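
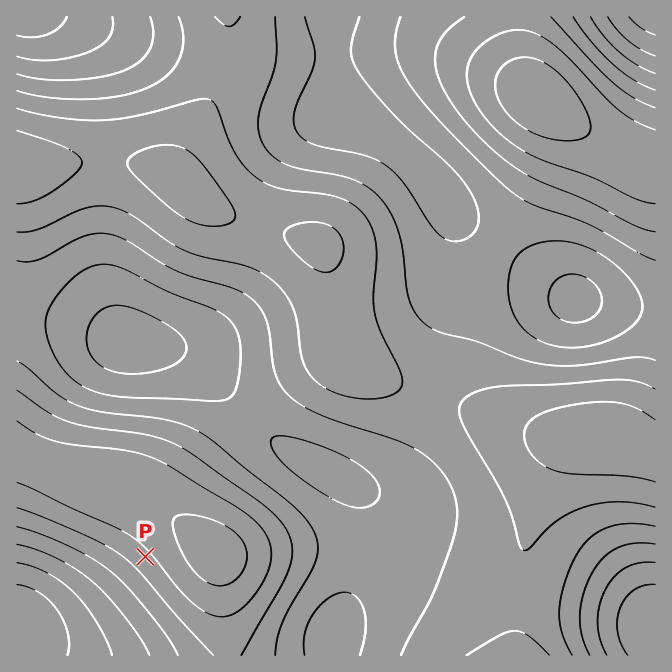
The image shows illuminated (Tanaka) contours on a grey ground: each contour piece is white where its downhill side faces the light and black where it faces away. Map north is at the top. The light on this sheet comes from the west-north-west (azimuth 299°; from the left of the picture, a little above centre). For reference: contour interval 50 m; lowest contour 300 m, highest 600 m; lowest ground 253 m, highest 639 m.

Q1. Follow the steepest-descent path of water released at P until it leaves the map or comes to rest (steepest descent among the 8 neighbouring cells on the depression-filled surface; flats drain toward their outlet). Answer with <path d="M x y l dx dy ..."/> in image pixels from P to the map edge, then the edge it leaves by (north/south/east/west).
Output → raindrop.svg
<path d="M145 557l-68 68-45 0-2 2-5 0-1 1-4 0-3 2"/>
exit: west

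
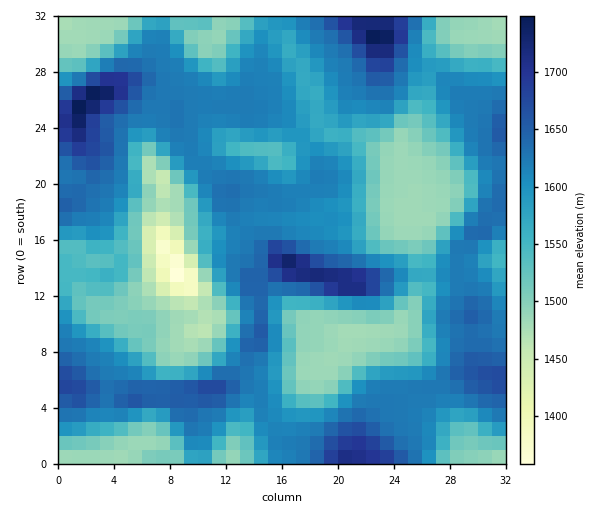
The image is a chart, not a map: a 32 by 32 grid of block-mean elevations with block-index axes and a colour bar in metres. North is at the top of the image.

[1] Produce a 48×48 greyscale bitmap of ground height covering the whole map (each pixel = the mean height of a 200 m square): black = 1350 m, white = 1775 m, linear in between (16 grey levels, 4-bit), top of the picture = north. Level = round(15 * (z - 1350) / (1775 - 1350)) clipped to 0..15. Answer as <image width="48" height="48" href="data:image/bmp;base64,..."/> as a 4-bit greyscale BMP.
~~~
<image width="48" height="48" href="data:image/bmp;base64,Qk32BAAAAAAAAHYAAAAoAAAAMAAAADAAAAABAAQAAAAAAIAEAAATCwAAEwsAABAAAAAAAAAAAAAAABEREQAiIiIAMzMzAERERABVVVUAZmZmAHd3dwCIiIgAmZmZAKqqqgC7u7sAzMzMAN3d3QDu7u4A////AFVVVVVWZlaIdVVomZqqvN3czLqpdlVVVVVVVVVVVVeZhlVomaqqvMzMy6qph2ZWVWZmZVVVVWiZl2Z4maqqu8zMuqqpl2ZmZoiHd2ZVVomqmHZ5mZmqq7y7qqqpl2ZniKmZiYh2aJqqqYeJmZmZqqu6qqqpmHd4maqqmaqYiaqqqpiZmZiImaqqqqqpmYiZqqu6qqu6qruquqmZmYd3eJqqqqqqqZmqqru7qqu7u7u7y6qqmXZlVomqqqqqqqqru8y7qqqqqqu7y7qqmGVVVWiZqqqqqqq7vLu6qqqZiIiZqqqqmGVVVVaImZmZqqu7u7uqqZmYZlZniaqqmGVVVVVmd3d4mqu7u6qqqZiHZVVVaJqqmHVVVVVVVWZniau7qqqpmYdmVVVVV5q7qXVVVVVVVVVniaqqqqqZiHZmVVREVom7qXVVVVVVVVVXmaqqqqmHdmZmVVRERWmrqWVVVVVVVVVXmqqqqph2ZVVmVVVERGirqGVVVVVVVVVXmqq6qpdmZlVVVVVURWiqqGZmZmd3dlVYmqq6qYdmZmVVVEREVnmqqYiIiZqqmHZXmaqqqXdmdmVVQyEjV5qrqqqqvM3MupdniaqqmHd3d3ZUMhATaJq7q7vM3e3cuph3iaqpmHd3d3dkMQAleaq6vN3d3czMupiImaqZiHd2Z3dkIQE2iaqqve7cu7qqqZh3iaqYh3dnd3dkIRJXiaqqvdy6qqmYd3dmiaqYd3d4h3djERNniZqqu7qqmZmHZlVVeKqph4iJmHdTISRniZqqqqmZmZh2VVVVZ5qqqamZmYdUMjVniaqZmZmZmZh2VVVVVomqqqqqqYdUREVnmqqZmZmZmZl2VVVVVWiqqrqqqZhlRFVomqqpqqmZmZh2VVVVVVeaqquqqph1VEV5qqqqqqqZmZh2VVVVVVaKqqqqqql1REaJqqqqqpmamZh2VVVVVVV5qqqqqql1RFeaqqqqmZmaqpl2VVVVVVZ5qqqruql0RXmaqqmZmIiaqZl2VVVVVWeJqqq7uqllVomqmZiIdniZmZh2VVVVVWeaqrvMu6llaJqpmHd3ZniZmYh2VVVVVniaqrzMu6l3iaqpmHd3d4iZiIdmZVVWZomqq83cu6mZmqqpmImZmZmYd4d3dlVWZ5mqq83cuqqpqqqpmZqqmZmIiIiIh2VmeJqqq87ty6qqqqqqqqqqqZmIiJmZmXZneZqqq83u3MuqqqqqqqqqqZmIiZmZqZh3iZqqqrzu7dy6qqqqqqqqqZiIiZqqqpl3maqqqqrN7dy6qqqqmZqpmZiIiZqqqqmImaqZmYmbvMy6qqqZmJmZmZiImaqru6mImZmZmHZ4mruqqqmYd4mZmYiImaqry6qYmYiIh1VWeJqqqpl2ZnmZmYiJmqq83LqYh3ZmZlVVVnmaqpdlVXiZmIiZqqvN7cqYdmVVVVVVVWeZqZZVVWeJmIiZqqze7suXZVVVVUVVVVZ5mYZmVVZ4mImaq7ze7tuXZVVVVUVVVVVniGZ3ZVZ4mZmqu83d3cuoZVVVVQ=="/>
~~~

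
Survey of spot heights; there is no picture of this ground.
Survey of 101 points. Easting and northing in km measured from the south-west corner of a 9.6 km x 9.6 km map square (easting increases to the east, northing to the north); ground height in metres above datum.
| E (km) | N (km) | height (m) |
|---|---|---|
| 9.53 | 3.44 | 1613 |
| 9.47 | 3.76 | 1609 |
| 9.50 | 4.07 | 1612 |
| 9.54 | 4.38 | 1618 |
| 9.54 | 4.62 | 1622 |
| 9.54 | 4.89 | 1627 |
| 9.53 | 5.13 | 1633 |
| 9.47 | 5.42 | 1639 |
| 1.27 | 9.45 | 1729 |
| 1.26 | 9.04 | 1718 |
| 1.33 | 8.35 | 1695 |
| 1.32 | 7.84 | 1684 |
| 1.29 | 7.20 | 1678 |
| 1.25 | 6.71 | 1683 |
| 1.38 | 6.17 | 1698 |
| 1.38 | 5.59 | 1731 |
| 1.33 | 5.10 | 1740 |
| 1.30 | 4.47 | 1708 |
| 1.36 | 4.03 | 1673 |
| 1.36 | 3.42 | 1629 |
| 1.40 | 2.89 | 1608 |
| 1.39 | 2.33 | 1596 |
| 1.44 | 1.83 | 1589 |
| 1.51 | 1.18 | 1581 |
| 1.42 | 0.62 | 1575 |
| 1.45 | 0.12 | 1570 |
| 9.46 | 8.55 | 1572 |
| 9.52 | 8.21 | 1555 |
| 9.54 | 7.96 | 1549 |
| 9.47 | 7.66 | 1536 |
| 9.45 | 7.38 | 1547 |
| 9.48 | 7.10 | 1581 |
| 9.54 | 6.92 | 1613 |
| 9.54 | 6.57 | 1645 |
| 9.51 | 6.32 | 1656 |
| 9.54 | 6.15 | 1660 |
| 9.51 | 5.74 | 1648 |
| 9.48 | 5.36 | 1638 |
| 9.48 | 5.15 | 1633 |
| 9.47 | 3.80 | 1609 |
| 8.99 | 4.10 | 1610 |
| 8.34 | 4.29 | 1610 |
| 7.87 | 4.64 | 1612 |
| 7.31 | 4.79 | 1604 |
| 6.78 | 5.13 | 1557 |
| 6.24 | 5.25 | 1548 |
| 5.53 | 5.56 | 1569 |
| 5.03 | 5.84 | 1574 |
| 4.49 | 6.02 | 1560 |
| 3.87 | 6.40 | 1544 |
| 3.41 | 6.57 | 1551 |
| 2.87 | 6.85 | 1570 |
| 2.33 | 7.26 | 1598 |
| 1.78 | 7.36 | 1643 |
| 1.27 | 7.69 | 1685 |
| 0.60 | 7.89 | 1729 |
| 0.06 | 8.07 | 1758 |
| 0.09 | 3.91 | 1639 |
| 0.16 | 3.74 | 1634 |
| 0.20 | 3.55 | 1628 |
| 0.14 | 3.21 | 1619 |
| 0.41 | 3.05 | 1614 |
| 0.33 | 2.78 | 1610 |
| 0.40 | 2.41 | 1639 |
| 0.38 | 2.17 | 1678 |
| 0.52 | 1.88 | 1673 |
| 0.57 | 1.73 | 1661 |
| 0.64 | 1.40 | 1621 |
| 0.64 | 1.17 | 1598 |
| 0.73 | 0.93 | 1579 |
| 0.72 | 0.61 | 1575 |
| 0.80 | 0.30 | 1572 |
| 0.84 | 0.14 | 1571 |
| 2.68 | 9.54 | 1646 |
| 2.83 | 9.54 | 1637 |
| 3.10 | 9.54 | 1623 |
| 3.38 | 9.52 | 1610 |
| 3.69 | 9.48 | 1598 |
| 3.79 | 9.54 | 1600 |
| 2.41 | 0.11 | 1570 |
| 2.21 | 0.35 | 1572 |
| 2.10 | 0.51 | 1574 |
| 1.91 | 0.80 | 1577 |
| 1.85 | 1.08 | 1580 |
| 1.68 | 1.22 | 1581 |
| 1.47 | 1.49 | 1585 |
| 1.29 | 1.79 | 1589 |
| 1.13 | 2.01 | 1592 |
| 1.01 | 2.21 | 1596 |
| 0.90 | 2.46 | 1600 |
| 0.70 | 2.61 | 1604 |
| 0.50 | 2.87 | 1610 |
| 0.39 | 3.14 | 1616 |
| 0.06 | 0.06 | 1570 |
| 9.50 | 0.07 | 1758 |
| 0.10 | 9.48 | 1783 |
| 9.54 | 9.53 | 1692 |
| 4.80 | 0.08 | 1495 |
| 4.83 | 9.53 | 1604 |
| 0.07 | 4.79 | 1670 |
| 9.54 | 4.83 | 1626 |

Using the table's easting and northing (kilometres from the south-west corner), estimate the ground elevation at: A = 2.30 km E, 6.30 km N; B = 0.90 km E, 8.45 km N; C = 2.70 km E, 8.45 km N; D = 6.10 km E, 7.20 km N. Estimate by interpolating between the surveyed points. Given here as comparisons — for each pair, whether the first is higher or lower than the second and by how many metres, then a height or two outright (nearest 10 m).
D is lower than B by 160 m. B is higher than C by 150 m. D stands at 1570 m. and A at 1650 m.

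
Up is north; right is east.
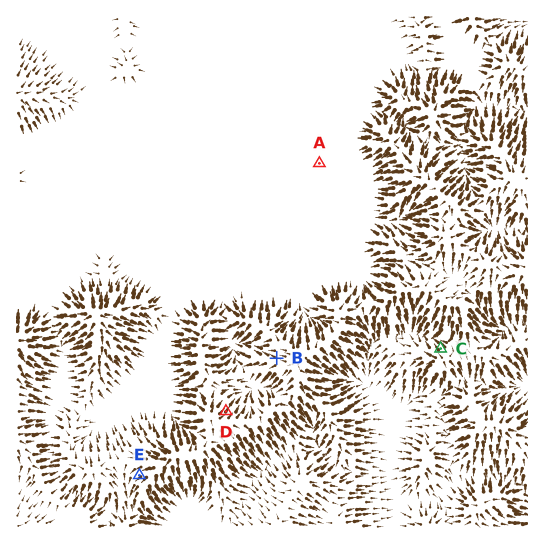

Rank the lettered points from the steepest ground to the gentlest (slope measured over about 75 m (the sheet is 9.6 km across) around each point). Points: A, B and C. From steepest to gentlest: C B A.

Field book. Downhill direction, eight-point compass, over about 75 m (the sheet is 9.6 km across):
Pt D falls NE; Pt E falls SW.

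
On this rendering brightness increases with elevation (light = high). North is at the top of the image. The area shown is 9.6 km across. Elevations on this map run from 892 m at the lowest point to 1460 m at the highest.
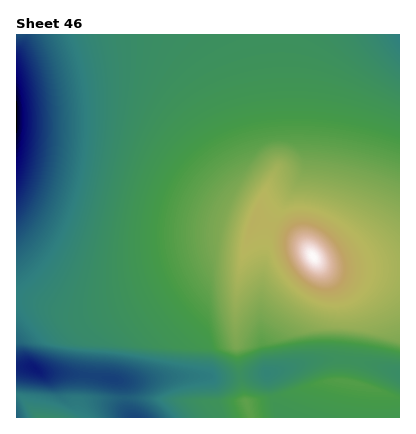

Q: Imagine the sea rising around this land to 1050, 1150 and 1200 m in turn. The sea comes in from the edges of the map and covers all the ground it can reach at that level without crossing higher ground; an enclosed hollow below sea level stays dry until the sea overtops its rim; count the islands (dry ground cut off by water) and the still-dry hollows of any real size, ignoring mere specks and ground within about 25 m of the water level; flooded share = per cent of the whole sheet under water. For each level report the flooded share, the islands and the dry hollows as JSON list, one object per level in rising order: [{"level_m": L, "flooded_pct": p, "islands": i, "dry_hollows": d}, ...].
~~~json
[{"level_m": 1050, "flooded_pct": 16, "islands": 0, "dry_hollows": 0}, {"level_m": 1150, "flooded_pct": 64, "islands": 0, "dry_hollows": 0}, {"level_m": 1200, "flooded_pct": 79, "islands": 0, "dry_hollows": 0}]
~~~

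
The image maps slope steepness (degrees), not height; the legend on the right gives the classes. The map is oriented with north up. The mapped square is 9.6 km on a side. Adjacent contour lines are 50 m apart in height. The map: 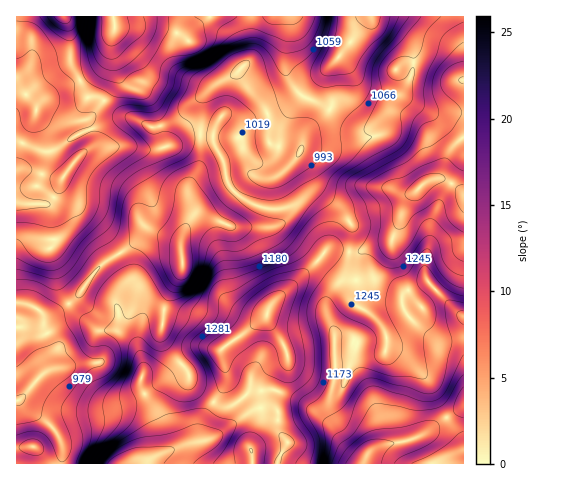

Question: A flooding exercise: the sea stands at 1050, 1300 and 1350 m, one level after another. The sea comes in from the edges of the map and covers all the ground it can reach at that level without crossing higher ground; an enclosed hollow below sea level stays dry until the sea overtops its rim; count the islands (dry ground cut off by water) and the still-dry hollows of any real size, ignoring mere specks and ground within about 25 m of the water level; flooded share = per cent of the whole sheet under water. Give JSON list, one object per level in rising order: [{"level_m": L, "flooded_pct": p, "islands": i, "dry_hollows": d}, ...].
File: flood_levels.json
[{"level_m": 1050, "flooded_pct": 29, "islands": 0, "dry_hollows": 0}, {"level_m": 1300, "flooded_pct": 85, "islands": 1, "dry_hollows": 0}, {"level_m": 1350, "flooded_pct": 93, "islands": 1, "dry_hollows": 0}]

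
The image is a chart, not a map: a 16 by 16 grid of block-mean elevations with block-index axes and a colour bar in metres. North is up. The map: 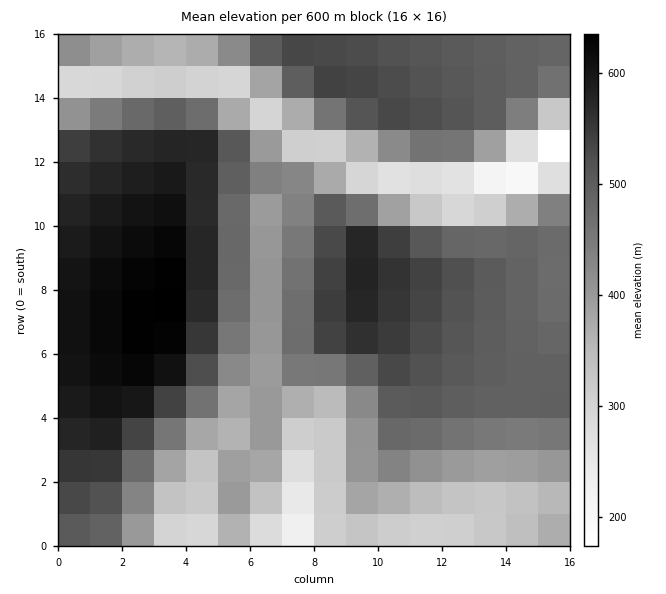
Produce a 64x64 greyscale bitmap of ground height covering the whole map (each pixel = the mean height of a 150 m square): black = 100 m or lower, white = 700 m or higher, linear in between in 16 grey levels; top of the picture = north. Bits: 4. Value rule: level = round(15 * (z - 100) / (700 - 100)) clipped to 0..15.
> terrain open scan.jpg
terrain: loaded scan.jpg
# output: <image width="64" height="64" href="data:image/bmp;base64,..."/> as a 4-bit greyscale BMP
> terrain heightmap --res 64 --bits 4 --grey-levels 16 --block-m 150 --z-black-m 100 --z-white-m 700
<image width="64" height="64" href="data:image/bmp;base64,Qk12CAAAAAAAAHYAAAAoAAAAQAAAAEAAAAABAAQAAAAAAAAIAAATCwAAEwsAABAAAAAAAAAAAAAAABEREQAiIiIAMzMzAERERABVVVUAZmZmAHd3dwCIiIgAmZmZAKqqqgC7u7sAzMzMAN3d3QDu7u4A////AKqqqpmIdmVERFVmZlRDIzRVZVVVVVVVVVVmZmZmZ3d3qqqqqYh2ZVREVmd2VUMzNFVmZlVVVVVVVVVWZmZmd3eqqqqpmHdlVEVWZ3ZlRDM0VWZmZlVVVVVVVVVmZmZnd6qqqqmYd2ZURVZ3d2VUMzRVZmZmZmVVVVVVVVVmZmZ3q7u7qZiHZlVFZneHZlRDNFVmd3ZmZmZVVVVVVVZmZme7u7uqmId2VVVmd4h2VUM0VWZ3d3dmZmZmZVVVVmZmZru7u6qZh3ZlVWZ4iHZlQzRVZnd3d3d2ZmZmZmZmZmZmu7u7uqmId2VVZniId2VERFVmd4iHd3d3dmZmZmZmZ3e7u7u6qZh3ZlVmd4iHZlREVWZ3iIiId3d3d3d3d3d3d7u7u7uqmId2VWZ3iId2VERVZneIiIiIh3d3d3d3d3d3u7zMu6qZiHZlZnd4iHZVRFVmd4mZiIiIiIh3d3eIiIi8zMzLuqmYd2ZmZ3iIdmVEVWZ3iZmZmIiIiIiIiIiIiMzMzMy7qZiHdmZnd4h3ZURVZneJmZmZmZiIiIiIiIiJzMzMzLuqmYh3ZmZ3eIdlVFVmd4maqpmZmZmZmZmZmZnMzMzMy7qpmId3Zmd4h2ZUVWZ3iJqqqqmZmZmZmZmZmczMzMzMu6qZiId2Z3iIdlVVZneImqqqqqqpmZmZmZmZzMzMzdzLuqqZiHdnd4h2ZVVmd4maqqqqqqqqqqqqqqrMzM3d3cy7qqmYh2Z3iHdlVmd4iZqqqqqqqqqqqqqqqszM3d3d3Mu7qpmHdneIh3Zmd3iJqqqqqqqqqqqqqqqqzM3d3d3dzMu6qYh3d4iId3d3iJmqu6qqqqqqqqqqqqrM3d3d3d3czLqpmHd3iJiIiIiJmqu7uqqqqqqqqqqqqs3d3d3d3d3Mu6qYh3eImZiIiZmqu7u6qqqqqqqqqqqqzd3d3d3d3dzLqpmHd4iZmZmZqqu7u7uqqqqqqqqqqqrN3d3d3d3d3Mu6mYh3iJmqqqqru7u7u7qqqqqqqqqqqt3d3d3d3d3dy7qpiHeImaqru7u7u7u7uqqqqqqqqqqq3d3d3d3d3d3MuqmId4iZqqu7zMu7u7u7qqqqqqqqqqrd3d3d3d3d3cy7qZh3iJmqq7zMzLu7u7uqqqqqqqqqqd3d3d3d3d3dzLupmHeImaqrvMzMu7u7u7qqqqqqqqqZ3d3d3d3d3d3cu6mYh4iZqqu8zMzLu7u7uqqqqqqqqZnd3d3d3d3d3dy7qpiHiJmqq7zMzMu7u7u6qqqqqqqpmd3d3d3d3d3d3LuqmIeImZqrvMzMy7u7u7qqqqqqqpmZzd3d3d3d3d3cy6qYh3iJmqu8zMzLu7u7u6qqqqqqmZnN3d3d3d3d3dzLqpmHeImaq7zMzMy7u7u7qqqqqqqZmc3d3d3d3d3d3MuqmYd4iZqrvMzMzLu7u7uqqqqqqpmZzN3d3d3d3d3cy6qZh3iJmqu8zMzMu7u7u6qqqqqqmZnM3d3d3d3d3dzLqpmHeImaq7zMzMy7u7u7qqqqqqqZmczN3d3d3d3d3MuqmYd4iZqrvMzMzLu7u7uqqqqqqpmZzMzd3d3d3d3cy6qZh3iJmqu8zMzMu7u7uqqqqqqqmZnMzM3d3d3d3dzLqpmHeImaqrvMzMu7qqqZmZqqqqqZmczMzN3d3d3d3MuqmYd3iJmqu8zLuqqZmIiIiImZqqmZzMzMzd3d3d3cy6qZh3eImaq7y7qpmIh3d3d3eIiZmZnMzMzM3d3d3dy7qpmHd4iZqru6qZiHdmZlVWZmd4iZmczMzMzN3d3d3LuqmYd3iJmqqqmId2ZVVERERFVWZ3iZzMzMzMzN3d3cu6qZiHeImaqpiHdmVUQzMzMzNEVWZ3jMzMzMzMzN3cy7qpmIiIiZmYh3ZVRDMzMyIiIjNEVWZ8zMzMzMzMzMzMuqmZiIiZmId2VUQzM0REQzMiIiM0VWvMzMzMzMzMzMy7qpmZmZiHdlVERERFVVVVRDMiEiM0W7zMzMzMzMzMzLuqqZmYh3ZVRERFVWZmZmZlVDMhEiNLu8zMzMzMzMzMy7qqmYd2VUREVWZnd3eId3ZlRDIREiu7u8zMzMzMzMzLu6mIdlVERVVmd3iIiZmYiHZlQzIRG7u7vMzMzMzMzMu6mHdlREVWZneIiZmqqqqZiHZVQyEaq7u7vMzMzMzMuqmHZlRFVmd4iJmqq7u6qqqZh2ZUMhmaqqu7u7vMzLupmHZVRVZneImZqru7u7qqqqqYh2VDOIiZmaqqqru6qpiHZVRVZ3iJmqq7u7u7uqqqqqmYdlVHd4iIiZmZmZmZh3ZURVZ4iZqru7u7u7uqqqqqqqmHdlZmZ3d3iIiIiIh2ZURVZ4iaq7u7u7u7u6qqqqqqqpmHZVVWZmZ3d3d3dmVURWZ4mau7u7u7u7u6qqqqqqqqqZh0RERVVVVmZmZVVERWZ4mau7u7u7u7u6qqqqqqqqqqqYVUREREREVVVERERWZ4mau7u7u7u7u7qqqqqqqqqqqqlmVVVVRERERERFVWd4mau7u7u7u7u7qqqqqqqqqqqqqndmZmZVVVVVVVZmd4mau7u7u7u7u7qqqqqqqqqqqqqqiHd3d2ZmZmZmZ3eImqu7u7u7u7u7qqqqqqqqqqqqqqqYiIiId3d3d3d4iJmqu7u7u7u7u7qqqqqqqqqqqqqqqqmZmZmIiIiIiImZqru7u7u7u7u7qqqqqqqqqqqqqqqq"/>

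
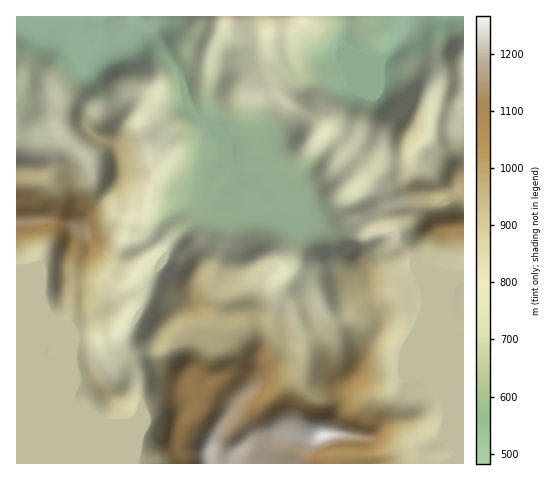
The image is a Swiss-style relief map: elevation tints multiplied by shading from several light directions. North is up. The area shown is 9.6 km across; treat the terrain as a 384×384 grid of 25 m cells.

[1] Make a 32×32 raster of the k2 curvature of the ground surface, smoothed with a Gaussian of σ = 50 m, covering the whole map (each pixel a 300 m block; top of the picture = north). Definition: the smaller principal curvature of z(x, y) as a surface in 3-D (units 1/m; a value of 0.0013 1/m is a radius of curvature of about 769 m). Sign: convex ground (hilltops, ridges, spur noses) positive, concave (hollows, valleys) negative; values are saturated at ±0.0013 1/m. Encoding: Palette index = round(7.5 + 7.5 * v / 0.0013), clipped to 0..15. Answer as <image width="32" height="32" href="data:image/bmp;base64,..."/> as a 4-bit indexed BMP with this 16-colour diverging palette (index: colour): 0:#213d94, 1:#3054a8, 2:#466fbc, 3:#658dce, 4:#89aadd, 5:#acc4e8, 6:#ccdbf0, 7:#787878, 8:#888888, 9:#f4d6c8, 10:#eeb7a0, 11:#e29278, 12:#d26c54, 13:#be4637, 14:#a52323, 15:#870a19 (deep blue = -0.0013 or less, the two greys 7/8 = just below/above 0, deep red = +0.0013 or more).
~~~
<image width="32" height="32" href="data:image/bmp;base64,Qk12AgAAAAAAAHYAAAAoAAAAIAAAACAAAAABAAQAAAAAAAACAAATCwAAEwsAABAAAAAAAAAAlD0hAKhUMAC8b0YAzo1lAN2qiQDoxKwA8NvMAHh4eACIiIgAyNb0AKC37gB4kuIAVGzSADdGvgAjI6UAGQqHAHd3d3dSEzdXZ2UAAAA1Rmd3d3d3YYg5VXZlWERZVEVnd3d3d3BWRVFWh2uHZXV1V3d3dCNASGJnInlUIjaFdld3d1S5MWd1WGIFIAQyI0Vnd3dWZDKId0eZQxWId0R3d3d3R0M0aJZliXYmiJhEd3d3d1clIxSDJGhnJXSHNXd3d3dkMypRJGRHRzVUdUR3d3d3RXMHhVVVRFcnNESEZ3d3U1eYBIdmZ3lUVgVWlGd3dyh1Z0Bml0V3Q4I4dlR3d3cpZVRQaIVlRENweYhWZ3d3FkVHYBeHaIdhIoh5V2d2EhVXNIQFi1ZopgajuFc0RHIHenA2QXZVV4MjMjJxNER2BahDUmM0M0MjVBEgAUqniGaYE0MFVGZlZnRIiXY2eHdjhwV4NFd3d3dzQCZEIABEJVAYeDZnd3d3Y5oxV4k2VkiAOXdFVod3dlVXZFYhOodXICeEZ0Z3h3QxdHhFRjghIgFZdIpGd4djg0hXNyMlVWJHeVR3VWd3Q4o2ZUqQRleDpDZUaENDMzRrhJJmgTZGc3U0VkIGR3V2aYRBRoUGR4U0JnhwN0uHhSQjNRR3CGeWMVqZsEcod3FUZXdFRxZ2dEUjRjBpJnclZWZ3SFYodTVnZTUHWDVUN0Q1RSRmK0VneHdkN0NDNTNYRImDVkR3d3ZoVFVWtJlaeGOIdlZT"/>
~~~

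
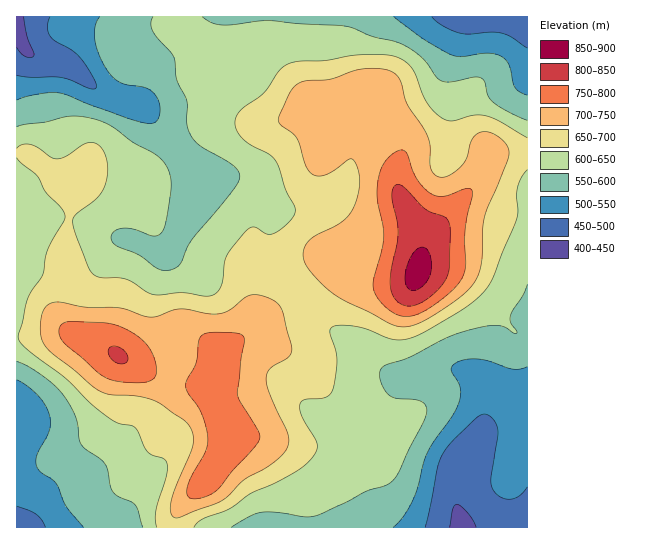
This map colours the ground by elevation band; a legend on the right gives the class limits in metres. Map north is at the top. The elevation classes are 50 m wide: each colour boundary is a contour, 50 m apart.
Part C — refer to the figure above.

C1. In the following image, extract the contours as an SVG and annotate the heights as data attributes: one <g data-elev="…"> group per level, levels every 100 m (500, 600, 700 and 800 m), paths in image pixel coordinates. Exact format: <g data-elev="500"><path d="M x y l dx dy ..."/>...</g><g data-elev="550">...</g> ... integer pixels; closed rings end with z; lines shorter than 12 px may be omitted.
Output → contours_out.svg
<g data-elev="500"><path d="M425 527l12-58 4-12 12-16 28-26 5-1 5 3 4 5 3 7 0 9-7 41 0 7 3 5 8 7 9 1 8-3 8-9"/><path d="M17 506l19 8 5 5 4 8"/><path d="M527 48l-16-11-9-4-11-1-24 2-10-2-16-7-9-8"/><path d="M50 17l-3 10 3 9 5 5 16 9 8 7 14 20 3 10-2 2-4 0-20-9-9-3-30 0-14-2"/></g><g data-elev="600"><path d="M231 527l20-12 11-3 17 1 26 4 12-1 30-14 19-11 19-5 6-4 7-9 25-51 4-13-2-5-6-3-22-3-8-3-5-6-4-8-1-7 2-5 5-4 25-9 38-19 22-8 16-3 11-1 7 2 8 6 4 0 0-2-6-8-1-6 3-7 10-15 4-11"/><path d="M17 361l10 5 15 9 13 11 9 9 12 22 3 22 2 6 24 18 3 7 2 15 3 6 5 5 13 6 4 3 8 22"/><path d="M527 120l-20-9-14-9-5-7-3-13-4-4-6-1-22 5-11-1-5-4-15-19-15-11-12-5-24-6-20-8-10-2-42-2-30-3-47 4-11-2-9-6"/><path d="M153 17l-2 6 2 8 21 27 3 21 10 22 0 22 4 12 10 11 33 20 4 5 2 4-2 7-5 8-42 51-10 21-3 4-9 4-10-1-21-15-21-8-6-7 2-6 9-5 12 1 20 7 5-1 3-4 5-14 4-34-3-14-9-12-26-15-23-17-20-7-21-2-23 6-29 5"/></g><g data-elev="700"><path d="M173 517l6 0 43-16 23-22 30-18 12-12 2-7-1-8-17-37-5-16 1-7 3-5 17-11 5-7-1-8-10-36-9-8-17-4-9 2-15 12-10 5-12 0-28-5-28 8-8-1-27-8-32-1-27-5-10 2-4 4-3 6-2 17 3 12 8 10 48 38 11 4 25 1 19 4 29 20 7 7 3 8 0 10-21 53-2 12z"/><path d="M396 326l14 0 17-7 32-21 16-16 4-8 2-11 2-33 2-13 22-56 2-7-1-7-5-6-9-7-8-2-7 1-7 6-5 19-6 8-12 10-6 1-5 0-5-4-3-6 0-21-3-11-20-30-6-24-7-8-12-4-17 0-12 2-23 8-29 3-6 4-6 8-10 23 0 6 18 15 9 28 6 8 6 2 8-1 25-16 6 6 3 16-3 17-6 15-11 10-23 12-8 6-6 10 2 11 12 17 19 16z"/></g><g data-elev="800"><path d="M118 363l8 0 2-4-1-4-6-7-6-2-4 1-3 3 1 5 4 5z"/><path d="M407 306l10-1 10-6 11-9 8-11 4-13 0-37-1-7-3-4-20-8-21-22-7-4-4 3-2 7 6 39-7 37-1 15 2 8 3 6 6 5z"/></g>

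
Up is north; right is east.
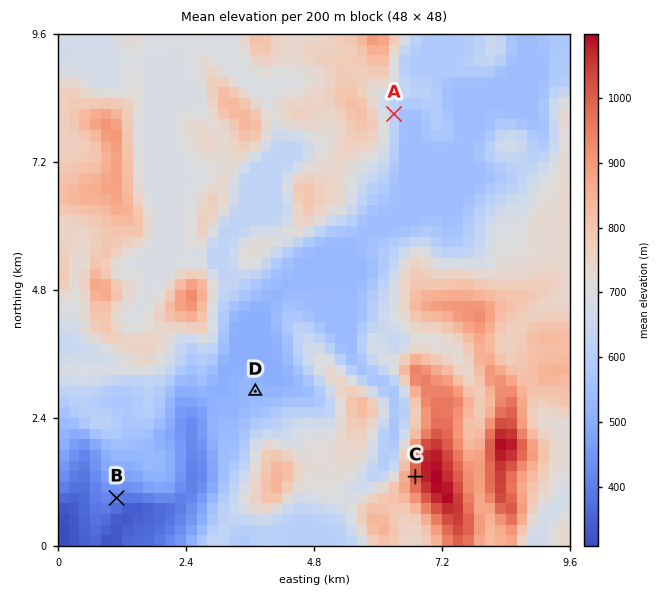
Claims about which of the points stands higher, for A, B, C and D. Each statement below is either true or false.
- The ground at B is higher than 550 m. false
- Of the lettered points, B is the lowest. true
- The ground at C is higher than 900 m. true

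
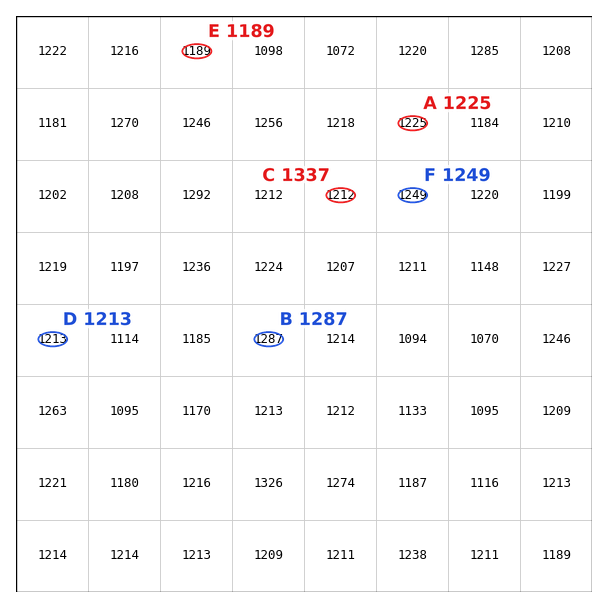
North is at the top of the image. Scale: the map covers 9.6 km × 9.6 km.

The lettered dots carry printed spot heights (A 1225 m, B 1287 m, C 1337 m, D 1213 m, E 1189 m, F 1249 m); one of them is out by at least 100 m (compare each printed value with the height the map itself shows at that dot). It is C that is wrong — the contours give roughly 1212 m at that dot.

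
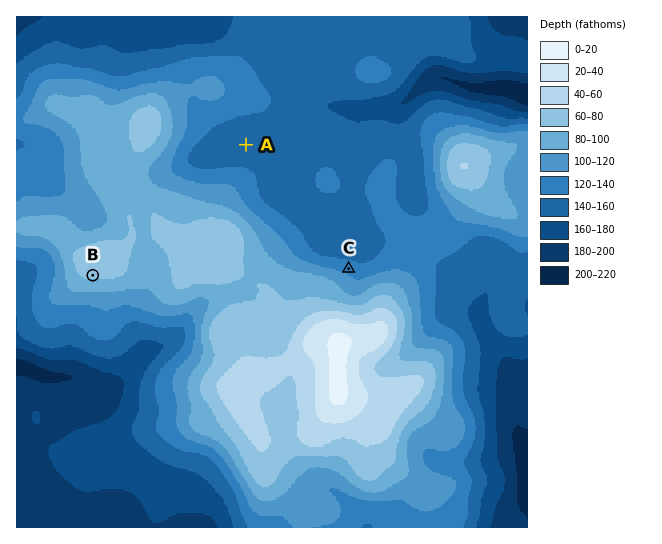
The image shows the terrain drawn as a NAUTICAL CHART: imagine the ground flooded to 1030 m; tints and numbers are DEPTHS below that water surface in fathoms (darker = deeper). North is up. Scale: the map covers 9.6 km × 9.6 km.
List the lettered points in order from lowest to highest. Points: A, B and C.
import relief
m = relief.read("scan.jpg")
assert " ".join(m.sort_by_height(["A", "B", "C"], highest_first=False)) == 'A C B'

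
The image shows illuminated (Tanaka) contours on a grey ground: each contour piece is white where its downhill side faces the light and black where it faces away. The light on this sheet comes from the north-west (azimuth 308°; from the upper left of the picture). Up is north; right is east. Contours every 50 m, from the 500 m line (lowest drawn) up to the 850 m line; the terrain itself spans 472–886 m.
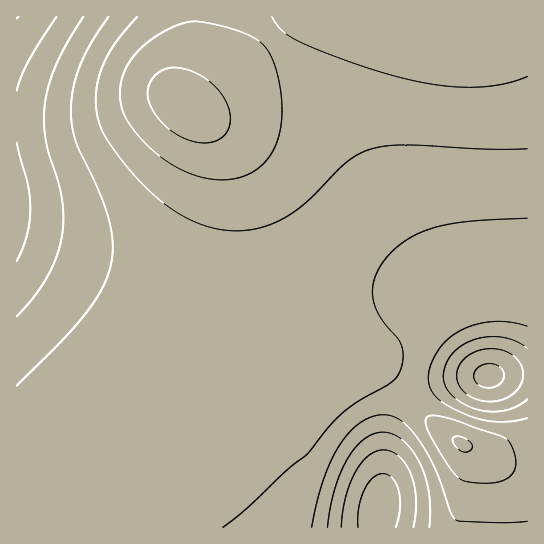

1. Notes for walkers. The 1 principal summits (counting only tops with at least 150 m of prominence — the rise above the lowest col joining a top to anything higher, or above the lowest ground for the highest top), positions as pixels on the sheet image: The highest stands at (185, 107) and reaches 886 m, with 414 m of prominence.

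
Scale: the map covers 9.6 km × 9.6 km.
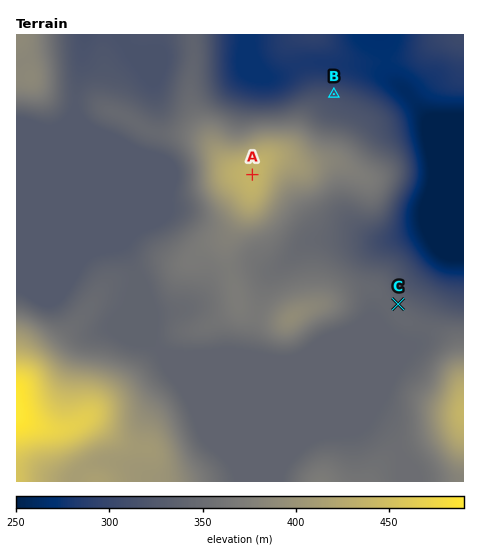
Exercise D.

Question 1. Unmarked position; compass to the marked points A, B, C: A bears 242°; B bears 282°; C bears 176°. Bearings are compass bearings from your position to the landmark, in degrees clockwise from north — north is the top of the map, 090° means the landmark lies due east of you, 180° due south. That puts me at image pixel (384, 105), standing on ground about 296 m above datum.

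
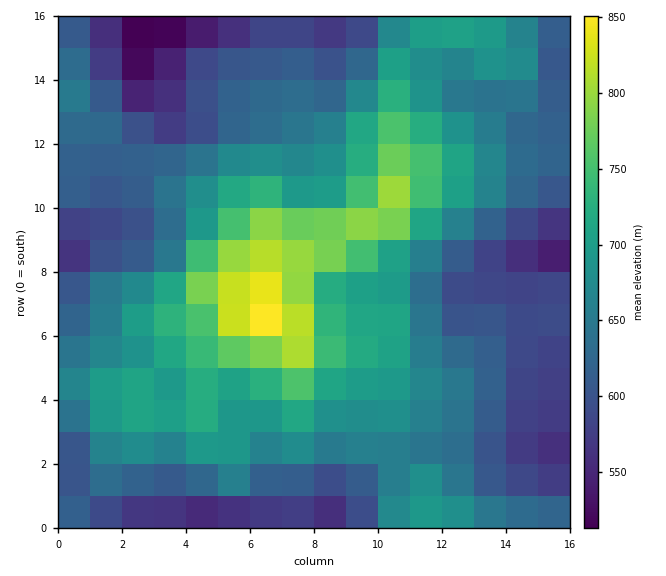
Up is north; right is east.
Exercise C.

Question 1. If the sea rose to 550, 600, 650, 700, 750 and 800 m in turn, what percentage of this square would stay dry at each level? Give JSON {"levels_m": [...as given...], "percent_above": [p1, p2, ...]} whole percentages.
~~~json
{"levels_m": [550, 600, 650, 700, 750, 800], "percent_above": [97, 77, 49, 26, 10, 4]}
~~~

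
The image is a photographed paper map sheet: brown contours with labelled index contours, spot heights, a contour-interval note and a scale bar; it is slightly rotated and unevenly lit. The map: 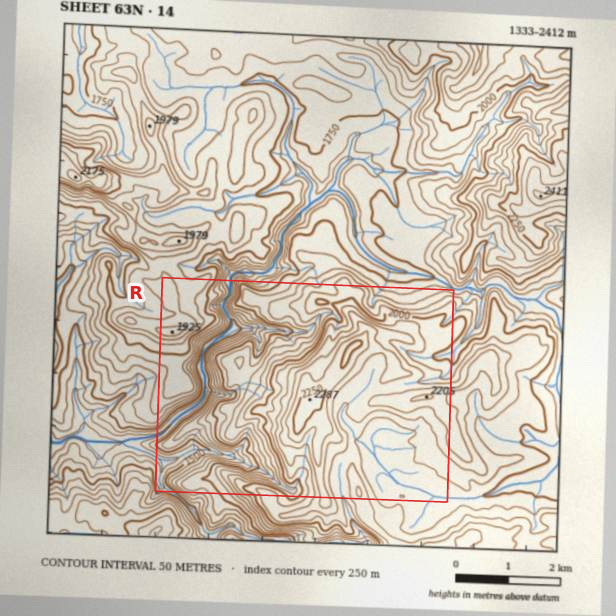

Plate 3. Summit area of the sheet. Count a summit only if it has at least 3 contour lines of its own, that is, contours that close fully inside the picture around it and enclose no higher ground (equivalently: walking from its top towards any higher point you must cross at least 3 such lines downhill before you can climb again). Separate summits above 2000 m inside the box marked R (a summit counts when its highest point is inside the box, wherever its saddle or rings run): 1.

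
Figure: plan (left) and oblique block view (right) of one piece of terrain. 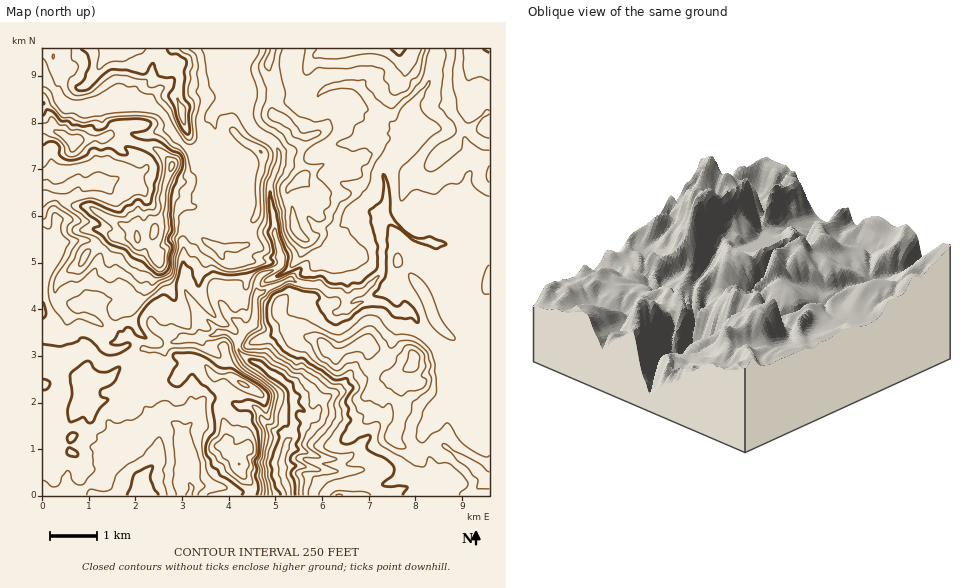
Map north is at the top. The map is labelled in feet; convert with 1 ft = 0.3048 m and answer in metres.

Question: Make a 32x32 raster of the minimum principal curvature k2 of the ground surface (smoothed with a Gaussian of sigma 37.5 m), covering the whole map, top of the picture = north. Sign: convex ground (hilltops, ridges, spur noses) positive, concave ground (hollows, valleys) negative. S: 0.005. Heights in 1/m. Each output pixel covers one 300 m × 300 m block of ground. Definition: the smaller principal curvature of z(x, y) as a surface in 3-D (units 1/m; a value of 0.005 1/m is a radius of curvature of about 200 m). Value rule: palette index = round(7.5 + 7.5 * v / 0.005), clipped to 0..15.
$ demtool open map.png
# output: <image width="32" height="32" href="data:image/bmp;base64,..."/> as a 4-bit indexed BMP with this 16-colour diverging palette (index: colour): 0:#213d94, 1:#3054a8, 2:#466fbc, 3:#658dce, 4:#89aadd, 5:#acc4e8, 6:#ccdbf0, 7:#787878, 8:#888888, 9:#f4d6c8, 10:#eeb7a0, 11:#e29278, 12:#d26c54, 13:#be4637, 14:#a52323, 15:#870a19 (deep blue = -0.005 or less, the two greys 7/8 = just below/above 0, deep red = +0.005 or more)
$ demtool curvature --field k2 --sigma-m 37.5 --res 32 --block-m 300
<image width="32" height="32" href="data:image/bmp;base64,Qk12AgAAAAAAAHYAAAAoAAAAIAAAACAAAAABAAQAAAAAAAACAAATCwAAEwsAABAAAAAAAAAAlD0hAKhUMAC8b0YAzo1lAN2qiQDoxKwA8NvMAHh4eACIiIgAyNb0AKC37gB4kuIAVGzSADdGvgAjI6UAGQqHAGZnZ3d2NURXUnh0RWZndmZ2dmeHZlZndlNkNFZ3dmZmZnd2d4ZVZ2VCMjRmZnZ3dWd2d2d2VoaIYjaIRmd2h1Z3dmdlhmVXZzNXd3SHZnZ3d2hndlZldnFTU2ZmV3Z3d3Z3d4ZnZHYzY0ZXd2dmZ3d2d2d3Z2VleHJmQ1dnZmd3dnd3d2dnd3YDRnRmd2ZXd2ZmVmdmd0UgZld3VlaHV3dmZnZTJXRlJ1h2dmhWlUZ2h2ZlRlMhERZYdmV4ZVNmd2ZnRmR3dFIhdnZWd3ZWZndWZld0Z1VWcJdnUkQ1V1d3VmdmZ0ZHV3BIdgEldmdnd0dkdmVkVkRAMAF3glZ2d3dWhGVlpUZodwM3d4god3d3ZXdFdGU3d2YjZHeIKHd3d2QzZoZiVmZmCIdXd0dnd3dTM0Z2hGV3Zwh0ZXdFd3d3RXh0c1Rmd1gHV3VnSHeHd2VUVVJ0ZndXB2h3Zldnd2dWZ3dlZWV3VweGZXZXeHdYZVZlZFlGd2YWVnh2R3h3V0aEV1VmJnZYNWRneFZnh2ZWlYZTYVVnYid3VlVldndXZlZGeEN1aDV3dnd3dnZWZ1NFREQmdVZHhmZ3dlVneIVkVFdlV1Z3ZnZmeHSHRnd2RXhlVURmd2Z2d1VGd2N4d1RWd3V4ZXdndXZ3dmeEZ3dkdnd1ZFV3ZXVnh3d4dVeH"/>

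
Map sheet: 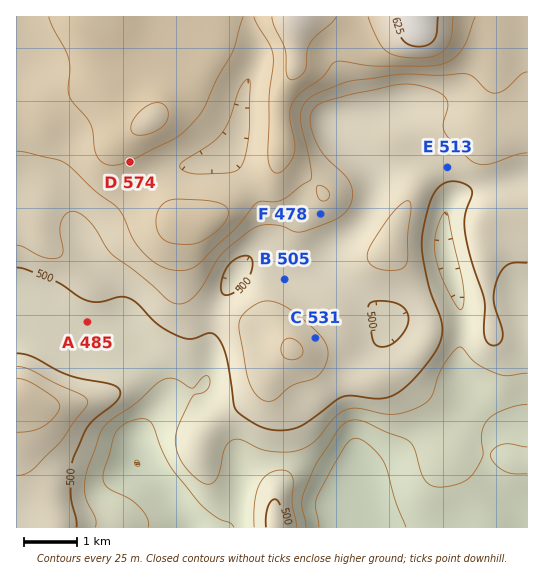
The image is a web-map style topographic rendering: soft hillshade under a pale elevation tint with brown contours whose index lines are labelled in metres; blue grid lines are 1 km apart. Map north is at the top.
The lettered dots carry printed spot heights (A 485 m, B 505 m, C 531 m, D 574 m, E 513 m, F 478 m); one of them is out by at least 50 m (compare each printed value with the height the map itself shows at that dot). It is F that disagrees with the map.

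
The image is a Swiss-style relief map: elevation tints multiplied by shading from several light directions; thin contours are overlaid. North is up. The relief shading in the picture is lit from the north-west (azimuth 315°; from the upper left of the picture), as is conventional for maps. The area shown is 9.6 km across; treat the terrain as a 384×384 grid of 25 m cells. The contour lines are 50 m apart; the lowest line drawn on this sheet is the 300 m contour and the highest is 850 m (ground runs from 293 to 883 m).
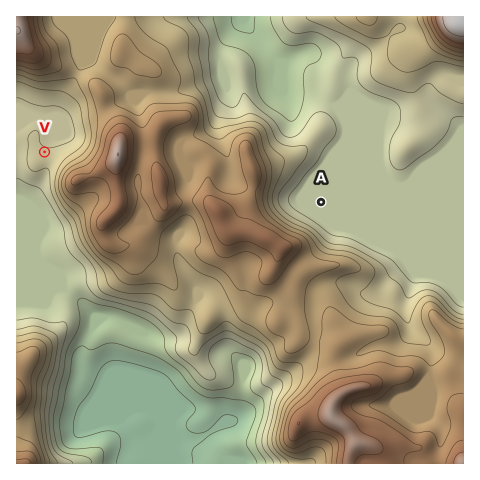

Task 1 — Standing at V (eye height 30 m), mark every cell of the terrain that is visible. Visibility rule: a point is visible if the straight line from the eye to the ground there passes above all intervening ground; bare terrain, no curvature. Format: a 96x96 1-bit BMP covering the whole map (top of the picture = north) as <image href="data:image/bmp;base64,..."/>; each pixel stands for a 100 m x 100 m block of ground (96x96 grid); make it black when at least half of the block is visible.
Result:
<image width="96" height="96" href="data:image/bmp;base64,Qk2+BAAAAAAAAD4AAAAoAAAAYAAAAGAAAAABAAEAAAAAAIAEAAATCwAAEwsAAAIAAAAAAAAA////AAAAAABwD8AAAAAAAAAAAAAAB8AAAAAAAAAAAAAAAeAAAAAAAAAAAAAAAEAAAAAAAAAAAAAAAAAAAAAAAAAAAAAAAAAAAAAAAAAAAAAAAAAAAAAAAAAAAAAAAAAAAAAAAAAAAAAAAAAAAAAAAAAAAAAAAAAAAAAAAAAAAAAAAAAAAAAAAAAAAAAAAAAAAAAAAAAAAAAAAAAAAAAAAAAAAAAAAAAAAAAAAAAAAAAAAAAAAAAAAAAAAADAAAAAAAAAAAAAAADAAAAAAAAAAAAAAACAAAAAAAAAAAAAAACAAAAAAAAAAAAAAACAAAAAAAAAAAAAAACAAAAAAAAAAAAAAADAAAAAAAAAAAAAAADgAAAAAAAAAAAAAAD4AAAAAAAAAAAAAAD+AAAAAAAAAAAAAAD/AAAAAAAAAAAAAAD/gAAAAAAAAAAAAAD/wAAAAAAAAAAAAAD/4AAAAAAAAAAAAAD/4AAAAAAAAAAAAAD/8AAAAAAAAAAAAAD/+AAAAAAAAAAAAAD/+AAAAAAAAAAAAAD/8AAAAAAAAAAAAAD/8AAAAAAAAAAAAAD/8AAAAAAAAAAAAAD/4AAAAAAAAAAAAAD/4AAAAAAAAAAAAAD/4AAAAAAAAAAAAAD/4AAAAAAAAAAAAAD/wAAAAAAAAAAAAAD/wAAAAAAAAAAAAAD/AAAAAAAAAAAAAAD/gAAAAAAAAAAAAAD/wAAAAAAAAAAAAAD/gAAAAAAAAAAAAAD/gAAAAAAAAAAAAAD/gAAAAAAAAAAAAAD/AAAAAAAAAAAAAAD/AAAAAAAAAAAAAAD/AAAAAAAAAAAAAAD+AAAAAAAAAAAAAAB+AAAAAAAAAAAAAAAcAAAAAAAAAAAAAAAAAAAAAAAAAAAAAAAAAAAAAAAAAAAAAAAAAAAAAAAAAAAAAAAAAAAAAAAAAAAAAAADgAAAAAAAAAAAAAAD4AAAAAAAAAAAAAAD8AAAAAAAAAAAAAAD+AAAAAAAAAAAAAAD/AAAAAAAAAAAAAAP/8AAAAAAAAAAAAAf//AAAAAAAAAAAAA///gAAAAAAAAAAAD///gAAAAAAAAAAAD///gAAAAAAAAAAAD///gAAAAAAAAAAAD///gAAAAAAAAAAAD///gAAAAAAAAAAAD///gAAAAAAAAAAAD///gAAAAAAAAAAAD///AAAAAAAAAAAAD//+AAAAAAAAAAAAD//8AAAAAAAAAAAAD//8AAAAAAAAAAAAD//+AAAAAAAAAAAAD//8AAAAAAAAAAAAD//8AAAAAAAAAAAAD//4AAAAAAAAAAAAD//wAAAAAAAAAAAAD//AAAAAAAAAAAAAD/8AAAAAAAAAAAAAD/wAAAAAAAAAAAAAD/AAAAAAAAAAAAAAD+AAAAAAAAAAAAAAD4AAAAAAAAAAAAAADgAAAAAAAAAAAAAAAAAAAAAAAAAAAAAAAAAAAAAAAAAAAAAAAAAAAAAAAAAAAAAAAAAAAAAAAAAAAAAAAAAAAAAAAAAAAAAAAAAAAAAAAAAAAAAAAAAAAAAAAAAAAAAAA="/>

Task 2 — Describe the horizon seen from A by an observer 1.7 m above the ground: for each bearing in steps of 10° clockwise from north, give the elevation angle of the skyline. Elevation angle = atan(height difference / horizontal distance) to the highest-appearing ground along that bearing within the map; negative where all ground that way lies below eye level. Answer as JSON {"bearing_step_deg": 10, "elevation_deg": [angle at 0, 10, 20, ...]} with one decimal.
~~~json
{"bearing_step_deg": 10, "elevation_deg": [2.0, 2.3, 1.9, 3.5, 5.2, 1.2, 1.4, 0.3, -0.0, -0.0, -0.0, -0.0, -0.0, 2.1, 3.4, 6.5, 8.5, 9.5, 9.9, 11.2, 14.0, 15.9, 16.1, 15.4, 14.5, 12.8, 11.6, 10.9, 10.6, 11.2, 10.1, 7.6, 5.5, 4.7, 3.9, 2.6]}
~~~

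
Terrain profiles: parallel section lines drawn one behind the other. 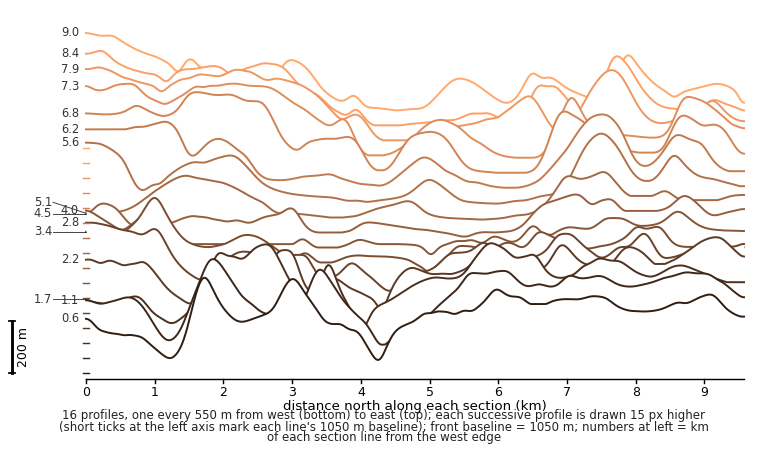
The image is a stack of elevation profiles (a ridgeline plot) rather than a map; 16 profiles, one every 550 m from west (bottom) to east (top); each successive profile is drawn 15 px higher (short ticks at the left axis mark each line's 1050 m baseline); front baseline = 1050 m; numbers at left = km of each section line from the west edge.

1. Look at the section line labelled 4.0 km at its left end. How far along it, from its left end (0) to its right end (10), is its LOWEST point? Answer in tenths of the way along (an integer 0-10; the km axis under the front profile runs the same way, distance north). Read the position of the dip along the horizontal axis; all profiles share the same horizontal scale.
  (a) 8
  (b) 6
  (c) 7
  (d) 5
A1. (d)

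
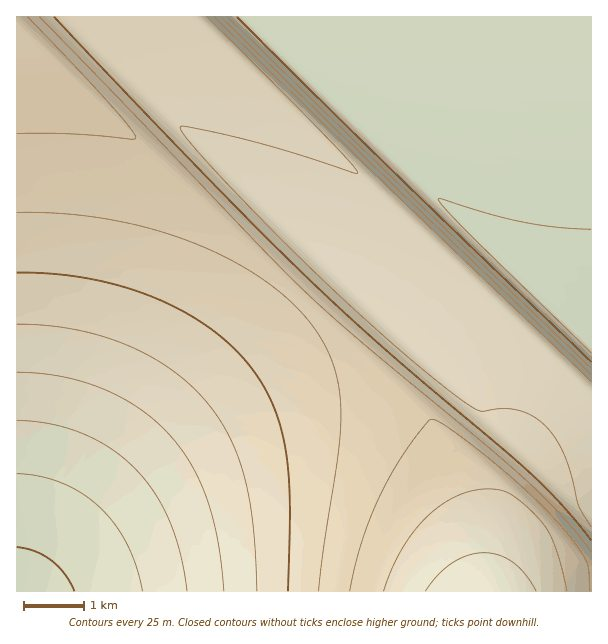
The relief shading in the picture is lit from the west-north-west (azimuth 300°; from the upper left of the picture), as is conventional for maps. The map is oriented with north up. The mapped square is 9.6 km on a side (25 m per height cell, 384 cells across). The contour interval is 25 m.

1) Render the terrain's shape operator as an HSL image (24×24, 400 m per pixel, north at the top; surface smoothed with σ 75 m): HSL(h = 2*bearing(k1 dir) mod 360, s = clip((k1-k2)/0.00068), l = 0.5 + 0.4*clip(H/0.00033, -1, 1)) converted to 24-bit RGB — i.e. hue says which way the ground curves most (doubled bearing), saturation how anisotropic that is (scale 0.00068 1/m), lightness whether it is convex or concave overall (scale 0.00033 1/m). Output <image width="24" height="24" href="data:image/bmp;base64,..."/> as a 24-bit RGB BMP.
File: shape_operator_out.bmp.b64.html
<image width="24" height="24" href="data:image/bmp;base64,Qk32BgAAAAAAADYAAAAoAAAAGAAAABgAAAABABgAAAAAAMAGAAATCwAAEwsAAAAAAAAAAAAAe3t8e3t8e3x8e3x9e3x9fH19fH1+fH5+fH9/fIB/fYGAfYKAfYOAfoSAfoWAf4Z/gYd/g4iAh4qAi4uAjYp/j4d+j4J8lZB+e3x8e3x8e3x9e3x9e319e35+fH5+fH9+fIB/fIB/fIF/fIJ/fYN/fYR/foV+foZ+gId+g4d/hol/iop/jIh+jYR9jpiAoePCe3x8e3x9e3x9e319e35+e35+e39+e39+fIB+fIF+fIJ+fIN+fIN+fYR+fYV9foV9gIZ9god+hYd+iYh+ioV9g5uAouXDtURkfHx9e3x9e319e31+e35+e39+e39+e4B+e4B+e4F+fIJ+fIN+fIN9fIR9fYV8foV9gIV9goZ9hYZ9h4Z9f52EoefDrT9dcRk/fHx9fH19e31+e35+e35+e39+e4B+e4B+e4F+e4F+e4J9fIN9fIN8fIR8fYR8foV8gIV8goV8hIV9fqCIn+jDozpach1AiXF4fH1+fH1+fH5+fH5/fH9/e39/e4B+e4F+e4F+e4J+e4J9e4N9fIN8fIR8fYR8foR8gIR8gYR8fqWMnOnCmTVWcyJCh3R3hnp9fH1+fH1+fH5/fH9/fH9/fIB/fIB/fIF+fIF+fIJ+fIJ9fIN9fIN8fIN8fYN8foR8f4R8faqQmujBkDBTcyZFhHd3hXx8hXt9fH1/fH5/fH5/fH9/fICAfIB/fIF/fIF/fIF+fIJ+fIJ9fIN9fIN8fIN8fYN8foN8fq+Ul+jAiCxPdStIg3t5g398g318hX19fX1/fX6AfX+AfH+AfICAfICAfIGAfIF/fIJ/fIJ+fIJ+fIJ9fIJ8fYN8fYN8f7WZlOa+gShLdjBMgn56goF9gn99hYR9p/DOfX2AfX6AfX+AfX+AfYCBfYGAfYGAfYGAfYJ/fYJ/fYJ+fYJ9fYJ9fYN9gLudkOS8eyRIeDZRgYB7goJ9gYB9gIZ9r/XVcP+9fX6AfX6AfX+AfYCBfYCBfYGBfYGAfYGAfYJ/fYJ/fYJ+fYJ+fYN+gsGijOK5dSFEejxVgYF8gIF9gYF9fYd+ufncVv+wMwAXfX6BfX6BfX+BfYCBfYCBfYGBfYGBfYGAfYKAfYJ/fYJ/fYN/hMenh9+2cB5BfEJagIF9gIF+gIF+fYmBw/ziPP+hMwAXgWJvfn6Bfn+Bfn+BfoCBfoCBfoGBfoGBfoGBfoGAfoGAfoSAhsysgduybBs/fUhef4F+f4F+f4F+fY2Dzf7oIf6QMwAXgWhygH9/fn6Bfn+Bfn+BfoCBfoCBfoGBfoGBfoGBfoGBfoSCidGwe9etaRk9fk5jfoF+f4F+f4F+fpCGzP/oBv5QMwAXgW51gIB/gH9/fn6Bfn+Bfn+BfoCBfoCBfoGBfoGBfoGBfoaDi9a1ddOpZhg7f1RnfoF/f4F/f4F/fpWJzP/o5gFfMwAXgXJ3gIB/gIB/gIB/fn+Bfn+Bfn+BfoCBfoCBfoGBfoGBfoeEjtq5bc6kZRc6gFprf4GAf4F/f4F/fpuNzP/ozABZOAIagXV5gIB/gIB/gIB/gIB/fn+Bfn+Bf3+Bf4CBf4CBf4CBfomGkd68ZsmeZBc6gF9uf4GAf4GAf4GAfqGRzP/osQBPQgQggHh7f4B/f4B/gIB/gIB/gIB/f3+Bf3+Bf3+Bf4CBf4CBfouHlOG/XcSaZBc6gWRyf4GBf4GAf4GAf6iVzP/olwBETQgngHp8f4B/f4B/f4B/f4B/f4B/gIB/f3+Bf3+Bf3+Bf4CBfo2Il+TCVcCWZBc6gWh0f4GBf4GBf4GAgLCazP/ofwA5Vg0ugHx+f4B/f4B/f4B/f4B/f4B/f4B/f4B/f3+Bf3+Bf3+BfpGKmebES7ucZRg8gWx3f4CBf4GBf4GBgbigzP/oaAAvXxM1gH1+f4CAf4CAf4CAf4B/f4B/f4B/f4B/f4B/f3+Bf3+BfpSMmujGtUSNZxo9gXB5f4CBf4CBf4GBg8ClzP/oVAAmZxk8gH5/f4CAf4CAf4CAf4CAf4CAf4CAf4B/f4B/f4B/f3+BfpiOnOnHq0B2aRw/gXN7f4CBf4CAf4GBhsmrzP/oQgAebSFDgH6Af4CAf4CAf4CAf4CAf4CAf4CAf4CAf4CAf4CAf4CAf5yQnOnHojttbB9CgXZ8f4CAf4CAf4GBitKyzP/oMwAXcylKf3+Af4CAf4CAf4CAf4CAf4CAf4CAf4CAf4CAf4CAf4CAf4CAnOnHmjZlbiJFgXh9f4CAf4CAf4GBj9q5yP/nMwAXdzJRf3+Af4CAf4CAf4CAf4CAf4CAf4CAf4CAf4CAf4CAf4CAf4CAf4CA"/>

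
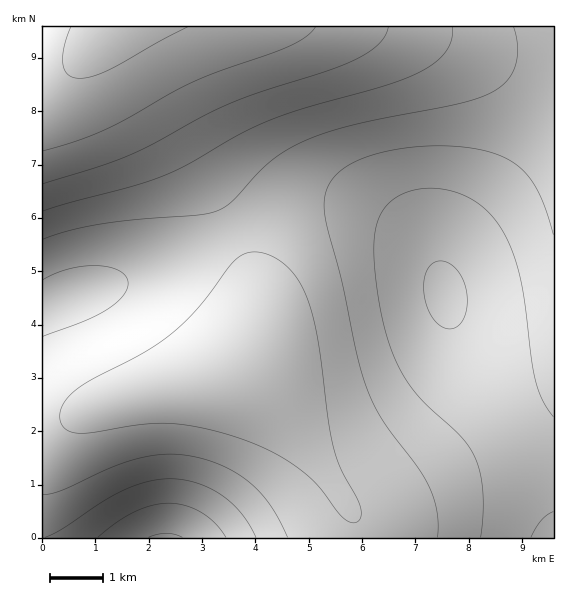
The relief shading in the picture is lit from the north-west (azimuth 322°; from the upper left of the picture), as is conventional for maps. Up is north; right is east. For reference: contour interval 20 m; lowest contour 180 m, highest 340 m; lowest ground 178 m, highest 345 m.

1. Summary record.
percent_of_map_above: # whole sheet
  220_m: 82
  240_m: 66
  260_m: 38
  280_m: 17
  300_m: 12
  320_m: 7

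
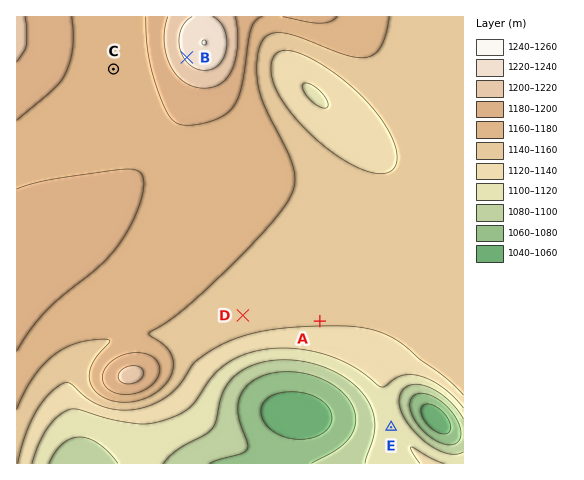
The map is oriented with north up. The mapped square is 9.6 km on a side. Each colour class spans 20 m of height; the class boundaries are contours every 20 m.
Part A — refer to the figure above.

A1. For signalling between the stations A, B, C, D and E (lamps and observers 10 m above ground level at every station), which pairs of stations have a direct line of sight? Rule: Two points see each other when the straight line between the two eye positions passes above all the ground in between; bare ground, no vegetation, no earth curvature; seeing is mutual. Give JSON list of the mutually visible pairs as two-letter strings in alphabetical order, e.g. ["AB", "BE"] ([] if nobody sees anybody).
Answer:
["AB", "AD", "AE", "BC", "BD", "BE", "DE"]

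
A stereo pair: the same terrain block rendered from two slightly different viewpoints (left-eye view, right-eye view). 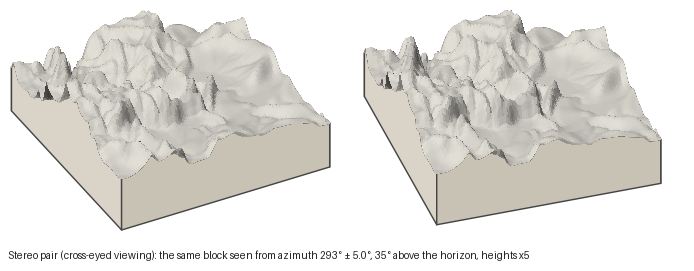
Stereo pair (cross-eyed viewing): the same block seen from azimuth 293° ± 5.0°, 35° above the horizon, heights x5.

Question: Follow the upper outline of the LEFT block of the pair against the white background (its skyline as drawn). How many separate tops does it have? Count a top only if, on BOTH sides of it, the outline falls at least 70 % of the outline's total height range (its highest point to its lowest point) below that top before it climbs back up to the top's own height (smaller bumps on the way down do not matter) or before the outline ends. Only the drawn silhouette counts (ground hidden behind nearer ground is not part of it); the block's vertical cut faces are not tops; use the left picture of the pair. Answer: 0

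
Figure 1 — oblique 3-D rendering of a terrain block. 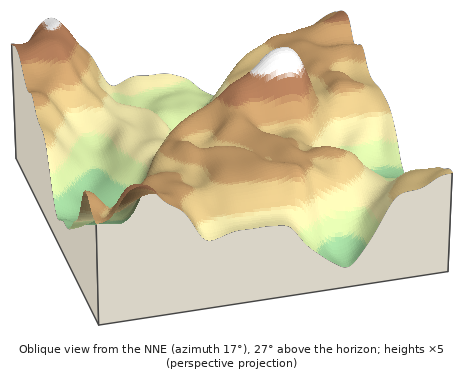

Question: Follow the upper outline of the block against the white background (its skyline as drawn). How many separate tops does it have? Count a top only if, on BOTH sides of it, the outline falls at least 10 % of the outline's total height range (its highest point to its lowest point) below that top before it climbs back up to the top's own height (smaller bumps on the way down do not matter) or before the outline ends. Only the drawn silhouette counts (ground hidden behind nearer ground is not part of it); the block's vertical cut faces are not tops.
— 2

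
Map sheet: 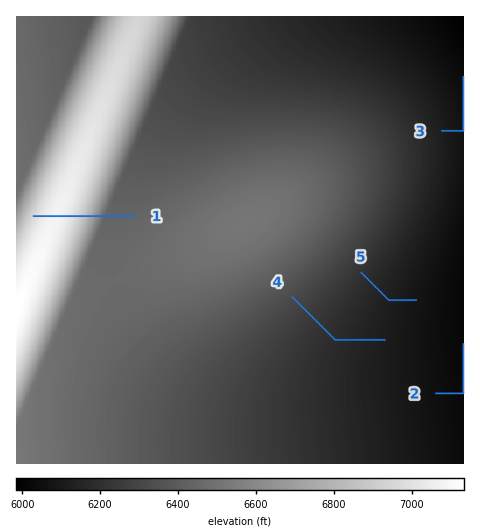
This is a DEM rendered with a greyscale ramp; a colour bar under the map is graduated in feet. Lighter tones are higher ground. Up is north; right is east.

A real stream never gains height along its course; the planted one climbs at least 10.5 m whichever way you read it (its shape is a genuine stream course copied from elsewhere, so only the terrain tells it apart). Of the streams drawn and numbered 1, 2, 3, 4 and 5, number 1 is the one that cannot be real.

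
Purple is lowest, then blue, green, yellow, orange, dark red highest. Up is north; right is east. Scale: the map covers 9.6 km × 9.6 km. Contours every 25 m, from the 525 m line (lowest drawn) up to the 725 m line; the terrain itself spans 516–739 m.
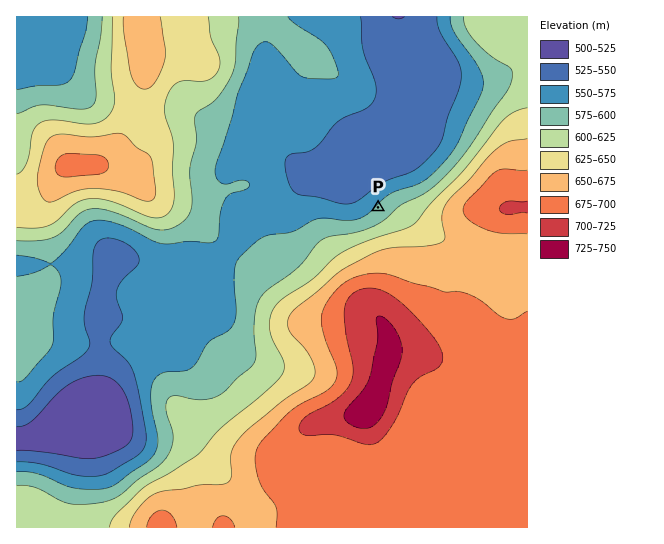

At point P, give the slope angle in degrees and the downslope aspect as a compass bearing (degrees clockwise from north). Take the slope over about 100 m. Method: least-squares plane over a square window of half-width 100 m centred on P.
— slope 5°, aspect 313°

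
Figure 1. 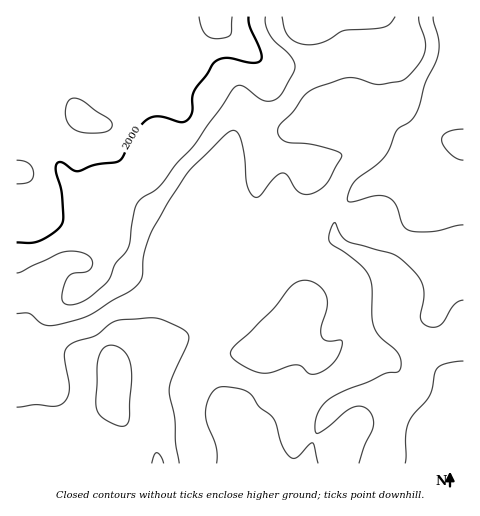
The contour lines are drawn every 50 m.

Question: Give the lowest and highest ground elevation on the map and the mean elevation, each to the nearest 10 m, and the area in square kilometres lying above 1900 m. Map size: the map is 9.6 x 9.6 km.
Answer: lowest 1780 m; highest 2070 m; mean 1900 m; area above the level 35.8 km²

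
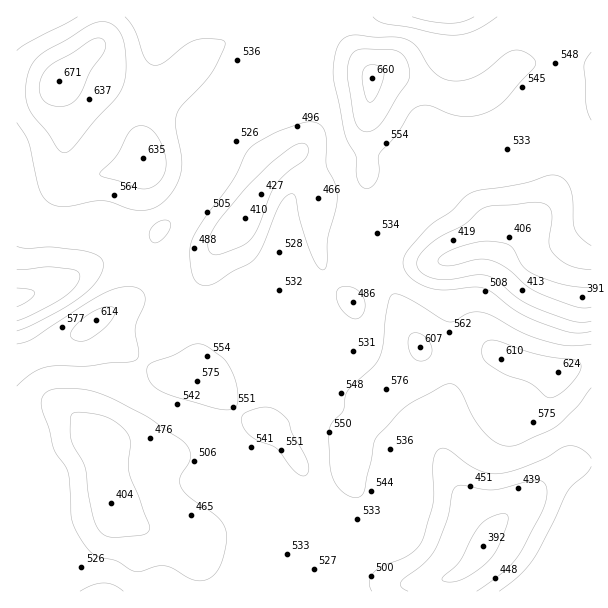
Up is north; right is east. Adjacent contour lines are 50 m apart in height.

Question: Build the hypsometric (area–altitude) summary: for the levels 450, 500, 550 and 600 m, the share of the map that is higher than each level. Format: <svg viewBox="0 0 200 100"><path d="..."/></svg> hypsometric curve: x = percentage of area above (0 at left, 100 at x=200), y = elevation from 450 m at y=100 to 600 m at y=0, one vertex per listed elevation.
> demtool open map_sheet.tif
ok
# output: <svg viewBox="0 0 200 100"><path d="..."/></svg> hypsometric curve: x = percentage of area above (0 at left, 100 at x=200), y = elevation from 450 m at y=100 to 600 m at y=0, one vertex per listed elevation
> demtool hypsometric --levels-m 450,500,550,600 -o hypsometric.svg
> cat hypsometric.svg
<svg viewBox="0 0 200 100"><path d="M180 100l-28-33-104-34-36-33"/></svg>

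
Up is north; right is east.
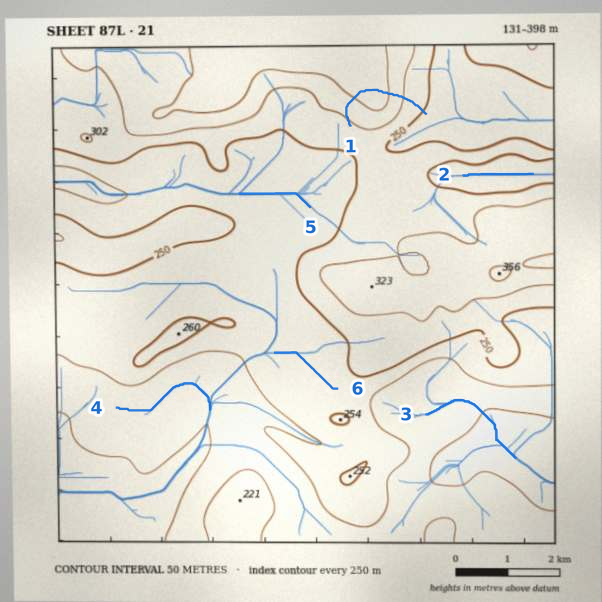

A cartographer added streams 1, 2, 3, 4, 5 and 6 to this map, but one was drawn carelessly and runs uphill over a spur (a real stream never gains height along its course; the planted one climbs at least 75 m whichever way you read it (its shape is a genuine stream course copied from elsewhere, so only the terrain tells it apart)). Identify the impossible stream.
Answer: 1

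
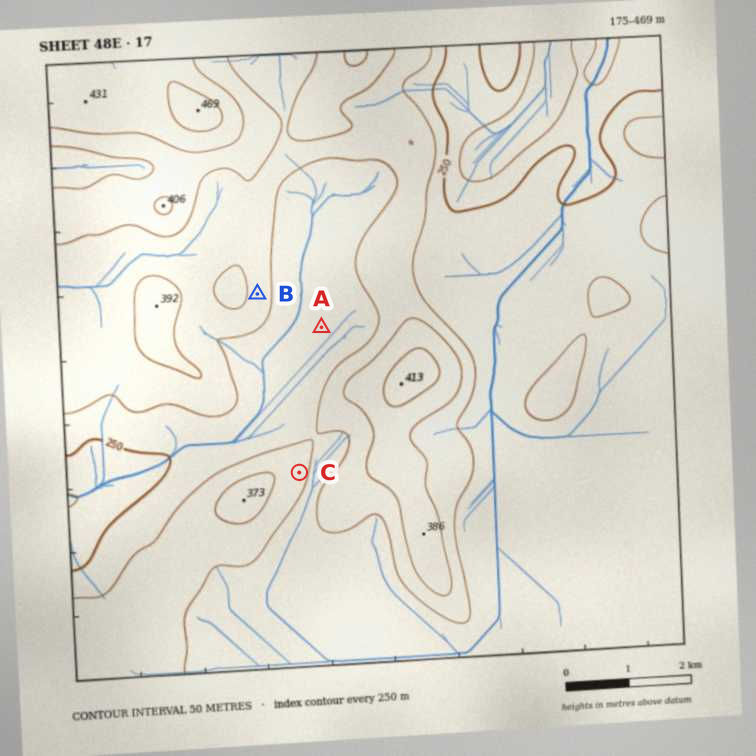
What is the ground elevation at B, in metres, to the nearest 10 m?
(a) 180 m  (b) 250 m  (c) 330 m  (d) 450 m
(c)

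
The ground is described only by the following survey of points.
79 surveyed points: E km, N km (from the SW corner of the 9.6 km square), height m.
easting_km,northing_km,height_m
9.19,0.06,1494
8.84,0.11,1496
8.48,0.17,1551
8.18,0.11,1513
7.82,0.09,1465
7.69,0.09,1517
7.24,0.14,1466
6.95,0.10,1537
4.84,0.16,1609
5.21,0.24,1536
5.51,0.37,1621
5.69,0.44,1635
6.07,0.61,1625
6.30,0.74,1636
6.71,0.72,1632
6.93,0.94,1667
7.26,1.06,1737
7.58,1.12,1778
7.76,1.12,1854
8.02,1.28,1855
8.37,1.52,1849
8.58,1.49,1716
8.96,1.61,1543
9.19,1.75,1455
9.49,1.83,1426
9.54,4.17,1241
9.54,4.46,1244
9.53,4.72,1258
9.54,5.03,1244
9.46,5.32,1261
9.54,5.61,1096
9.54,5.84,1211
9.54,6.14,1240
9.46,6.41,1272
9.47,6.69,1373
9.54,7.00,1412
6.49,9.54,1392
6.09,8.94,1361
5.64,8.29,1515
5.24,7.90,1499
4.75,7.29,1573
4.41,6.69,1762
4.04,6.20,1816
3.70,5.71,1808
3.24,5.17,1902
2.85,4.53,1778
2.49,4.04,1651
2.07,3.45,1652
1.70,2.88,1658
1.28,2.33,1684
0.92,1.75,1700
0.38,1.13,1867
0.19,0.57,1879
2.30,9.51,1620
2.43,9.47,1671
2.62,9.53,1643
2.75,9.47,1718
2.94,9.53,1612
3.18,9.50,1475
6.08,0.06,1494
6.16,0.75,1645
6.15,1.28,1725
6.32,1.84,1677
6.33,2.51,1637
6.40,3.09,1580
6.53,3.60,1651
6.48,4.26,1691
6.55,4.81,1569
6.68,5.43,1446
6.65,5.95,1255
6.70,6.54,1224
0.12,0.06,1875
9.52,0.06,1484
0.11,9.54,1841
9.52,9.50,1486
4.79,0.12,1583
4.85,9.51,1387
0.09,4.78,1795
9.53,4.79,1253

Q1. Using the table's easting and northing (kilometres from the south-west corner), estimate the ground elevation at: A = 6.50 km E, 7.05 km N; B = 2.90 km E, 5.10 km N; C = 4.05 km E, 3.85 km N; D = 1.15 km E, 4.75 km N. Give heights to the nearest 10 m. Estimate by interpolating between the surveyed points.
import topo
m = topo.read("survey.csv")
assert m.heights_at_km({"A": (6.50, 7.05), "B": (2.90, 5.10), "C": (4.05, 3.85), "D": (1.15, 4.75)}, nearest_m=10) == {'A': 1280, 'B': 1940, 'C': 1760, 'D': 1720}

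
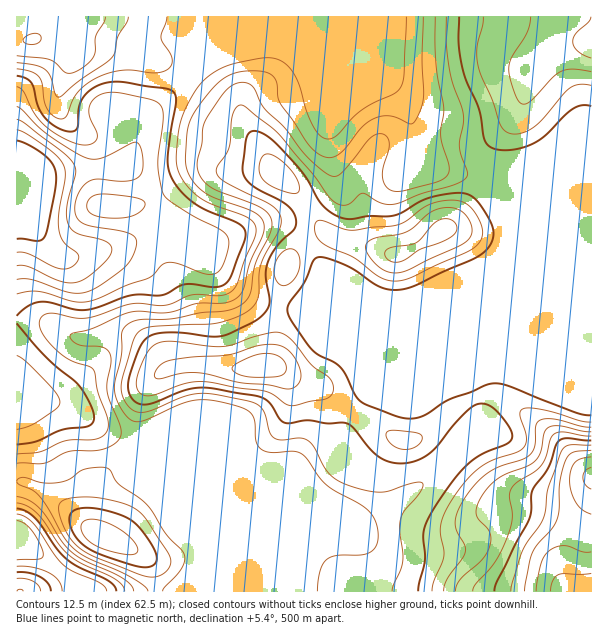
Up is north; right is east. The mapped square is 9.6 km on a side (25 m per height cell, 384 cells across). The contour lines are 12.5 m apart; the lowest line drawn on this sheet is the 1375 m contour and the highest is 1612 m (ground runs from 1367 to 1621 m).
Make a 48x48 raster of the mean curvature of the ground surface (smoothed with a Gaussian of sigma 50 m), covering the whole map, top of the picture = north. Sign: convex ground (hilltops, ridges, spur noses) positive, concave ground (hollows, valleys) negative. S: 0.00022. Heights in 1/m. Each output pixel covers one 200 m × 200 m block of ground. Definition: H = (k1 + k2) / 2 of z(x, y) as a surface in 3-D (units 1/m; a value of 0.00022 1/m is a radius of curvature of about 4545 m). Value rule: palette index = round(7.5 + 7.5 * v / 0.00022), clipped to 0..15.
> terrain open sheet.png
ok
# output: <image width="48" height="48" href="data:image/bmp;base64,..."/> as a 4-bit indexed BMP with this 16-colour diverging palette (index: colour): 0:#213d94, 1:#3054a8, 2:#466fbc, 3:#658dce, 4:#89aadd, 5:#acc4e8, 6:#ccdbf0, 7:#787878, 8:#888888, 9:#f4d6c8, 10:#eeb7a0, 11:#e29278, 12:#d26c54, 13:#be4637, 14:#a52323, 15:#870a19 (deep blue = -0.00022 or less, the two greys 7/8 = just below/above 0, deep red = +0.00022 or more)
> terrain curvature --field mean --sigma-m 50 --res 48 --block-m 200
<image width="48" height="48" href="data:image/bmp;base64,Qk32BAAAAAAAAHYAAAAoAAAAMAAAADAAAAABAAQAAAAAAIAEAAATCwAAEwsAABAAAAAAAAAAlD0hAKhUMAC8b0YAzo1lAN2qiQDoxKwA8NvMAHh4eACIiIgAyNb0AKC37gB4kuIAVGzSADdGvgAjI6UAGQqHAP/oRAAANVB3d3d3dmqpiId3isypmIq7q9thAAJYvLcnd3d3dlmpiHdmd4mIh3m6hyIAJqzv/tt2d3d3d2mph3ZmZmZWeIq5ZUADr///7JiWd3d3d3mIdmd3dmVEaKu5ZWAp///LuVNXd3d3h3ZURmiIiIhlVomZhgBs/+uqqBR3d3d4d3d3RXiIiaqGVVZ4hwW+7bmZpid3d3iIh3d1Noh2eKuoZlV4h3vcqHZ4gnd3d4eHd3YjeIdlVpu5h3d4mO24ZVZmNnd3d4h4d2J5qYdlVXm7qqmJq+uGZ4h0Z3d3eHd3dxnMqHZlRFebu6iK3sl5qqqld3d4d3dUQUvKh3d2VEV5mWRr74d6upm2d3d3d3WYRHqoZoq6dURWVBJt/VVol1WHd3d3d1ispnmGZ63ut1VEMQS/6FVXdCNoNHd3d1WLt2d2esy7ynVTNGr+gmZmUyNqkQR3dRJJuGd3i7hWm6hUaby3IHZmVEWM61AAACEnqXmYmXMjerqHnLlSEXZmVme//8hTRWU2qYq5dEZ2R5qqqoUjV3ZmZ2ae/u26ve2qypu5RXd3dVeal0Rnd2Znh0Na3Lze////64moN3d3d3VWZGd3eFZ4mFInzKq8y73/2WZ0Z3d3d3d3d3d3aVaKu5ZGvcuoZVeJqENGd3d3d4d3d3h3aWi8zMqYrMqGVWZnlzV3d4d3d3eId3h3aorduqvMuXeIiJh5hUd4iHh3d3d3d3d3epvchmiblTWKl3eJc1d3d3d3d3d3d3h3eYq4U0VnYyWZYzV6lTd3dDQ0Z3d3d3h3ZpmFNFZmZFeGITac2TZ2JHh1M2d3d3d3d6lTNWd3Znh0IkjP/GIyR7ynVDJXd3d3d6hDRFZniZhkQ0fP/VNXeu/rh2VDd3d3d6ZFZDRGiYdlVDSN+le7rO7dy6qXR3d3eIVYlkRFZ2ZmVCE4t338q7mb3d3JZnd3d0NIupiHdlZlRCAFdp7HeHVpzu64Znd3iHYYzu3Ll2ZVVUM0V7tTV1Vp3/2FR3d4h3cWvu3MqHVXiIh3escjeFRpvMpyd3iIeHcknLmIdlWLy6q73rU2mVNFVWdVd3d3d3cjeHQzRWi926rP/pVIqmMRATZnd3d3d3YDVlRlRorMuYm/6VRYq4RXM2mGRFZ3dzAUeZdVVXmpdnnNpTNHq7hHN5qYh2VXdyNYzcqXZGmpZXvbhUNGnNpVaZmZqYdldzWu/JiHVFnLdpzJdlRGi8p2iId4q6l1RUjv1kRWQ0i7mKuGZmRVeahmd2Z4m7qGVUn/ohJFREWJmrpUZ1Z1V4dmZmZ3mqqXZibOpBJGdlVXm9tmiFd3ZGZmZ3iImZmXVQJryFVomYZWi9yZqFd3d1Zmd4iZmJmXVUNZ3aiJq7hkR5mrpGd4d3VneImZmImHd8qZzcqZm7hnUiNnVXd3d3Vnd4mZmImYmu64iZh2eIV3d3ZVd3d3d3ZmeJqYiIiImqqXd3ZmZ3V3d3d3d3d3d3ZmeJmHd3iIiGeJmqqYmZZ3d3d3eHh4d3ZmaJmHdneHdg=="/>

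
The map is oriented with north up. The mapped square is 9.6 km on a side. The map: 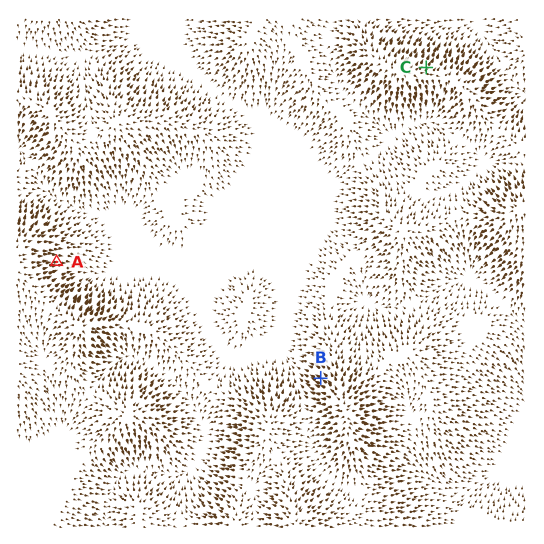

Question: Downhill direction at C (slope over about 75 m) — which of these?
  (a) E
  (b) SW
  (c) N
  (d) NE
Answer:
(d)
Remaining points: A E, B NW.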